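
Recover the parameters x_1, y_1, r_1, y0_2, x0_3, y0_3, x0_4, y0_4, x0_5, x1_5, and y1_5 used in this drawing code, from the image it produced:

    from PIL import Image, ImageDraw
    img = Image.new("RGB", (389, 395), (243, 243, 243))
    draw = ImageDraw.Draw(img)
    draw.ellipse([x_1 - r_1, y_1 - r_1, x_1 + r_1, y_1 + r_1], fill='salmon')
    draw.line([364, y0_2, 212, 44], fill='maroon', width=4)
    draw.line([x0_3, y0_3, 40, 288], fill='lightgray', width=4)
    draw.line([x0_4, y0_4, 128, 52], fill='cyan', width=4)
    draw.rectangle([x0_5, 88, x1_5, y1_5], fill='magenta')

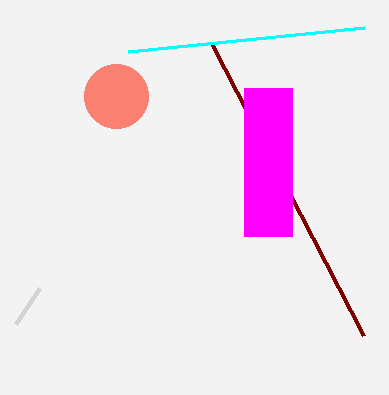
x_1 = 116, y_1 = 96, r_1 = 32, y0_2 = 336, x0_3 = 16, y0_3 = 324, x0_4 = 364, y0_4 = 28, x0_5 = 244, x1_5 = 292, y1_5 = 236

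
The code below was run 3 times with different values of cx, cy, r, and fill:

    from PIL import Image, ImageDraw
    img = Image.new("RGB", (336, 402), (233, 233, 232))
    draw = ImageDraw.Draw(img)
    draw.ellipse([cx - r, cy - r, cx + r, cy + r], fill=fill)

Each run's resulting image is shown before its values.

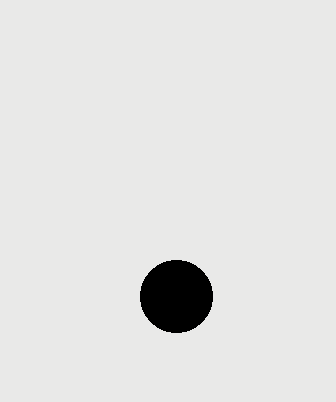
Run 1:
cx = 176, cy = 296, r = 36, fill = 'black'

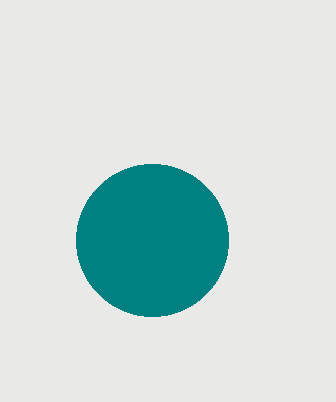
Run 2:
cx = 152
cy = 240
r = 76
fill = 'teal'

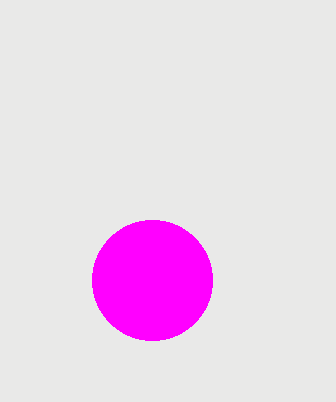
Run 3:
cx = 152, cy = 280, r = 60, fill = 'magenta'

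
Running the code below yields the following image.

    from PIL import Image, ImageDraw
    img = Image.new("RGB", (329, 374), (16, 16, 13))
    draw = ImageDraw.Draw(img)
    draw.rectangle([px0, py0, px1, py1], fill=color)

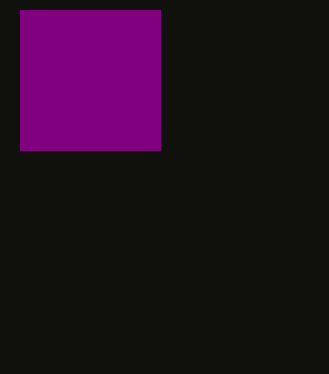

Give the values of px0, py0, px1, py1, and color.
px0 = 20, py0 = 10, px1 = 160, py1 = 150, color = 'purple'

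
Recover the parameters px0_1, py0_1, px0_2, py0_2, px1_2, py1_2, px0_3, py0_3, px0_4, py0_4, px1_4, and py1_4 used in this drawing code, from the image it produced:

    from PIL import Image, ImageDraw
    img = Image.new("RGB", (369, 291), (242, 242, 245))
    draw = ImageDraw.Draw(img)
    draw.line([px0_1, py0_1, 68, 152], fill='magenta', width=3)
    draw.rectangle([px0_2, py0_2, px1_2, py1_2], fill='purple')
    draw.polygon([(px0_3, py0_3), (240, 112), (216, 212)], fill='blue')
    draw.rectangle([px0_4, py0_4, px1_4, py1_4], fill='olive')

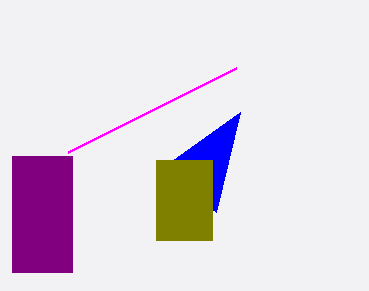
px0_1 = 236, py0_1 = 68, px0_2 = 12, py0_2 = 156, px1_2 = 72, py1_2 = 272, px0_3 = 156, py0_3 = 172, px0_4 = 156, py0_4 = 160, px1_4 = 212, py1_4 = 240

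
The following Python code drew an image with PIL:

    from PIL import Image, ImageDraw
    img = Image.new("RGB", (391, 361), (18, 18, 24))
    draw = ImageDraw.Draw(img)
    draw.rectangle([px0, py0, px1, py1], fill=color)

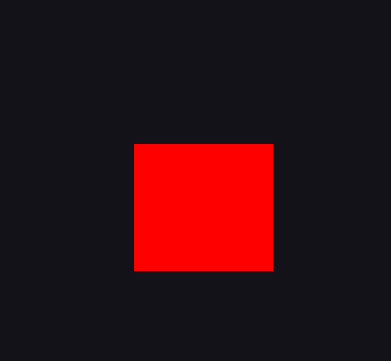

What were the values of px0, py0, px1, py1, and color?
px0 = 134
py0 = 144
px1 = 272
py1 = 270
color = 'red'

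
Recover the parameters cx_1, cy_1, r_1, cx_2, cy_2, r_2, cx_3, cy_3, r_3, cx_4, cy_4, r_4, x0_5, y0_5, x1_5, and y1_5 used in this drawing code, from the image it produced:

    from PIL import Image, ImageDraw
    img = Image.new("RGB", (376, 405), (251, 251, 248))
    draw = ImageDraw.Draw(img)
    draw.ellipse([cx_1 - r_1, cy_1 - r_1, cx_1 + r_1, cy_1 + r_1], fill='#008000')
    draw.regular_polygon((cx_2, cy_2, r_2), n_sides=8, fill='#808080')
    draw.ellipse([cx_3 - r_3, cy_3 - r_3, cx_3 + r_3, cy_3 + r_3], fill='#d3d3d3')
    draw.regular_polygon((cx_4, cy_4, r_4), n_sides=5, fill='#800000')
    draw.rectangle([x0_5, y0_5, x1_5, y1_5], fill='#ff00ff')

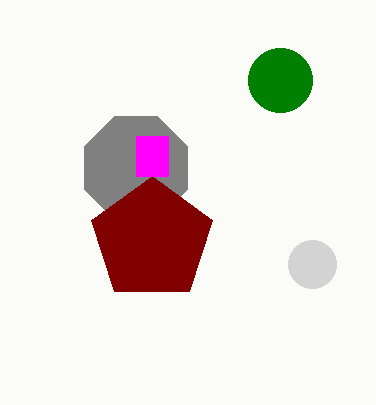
cx_1 = 280; cy_1 = 80; r_1 = 32; cx_2 = 136; cy_2 = 168; r_2 = 56; cx_3 = 312; cy_3 = 264; r_3 = 24; cx_4 = 152; cy_4 = 240; r_4 = 64; x0_5 = 136; y0_5 = 136; x1_5 = 168; y1_5 = 176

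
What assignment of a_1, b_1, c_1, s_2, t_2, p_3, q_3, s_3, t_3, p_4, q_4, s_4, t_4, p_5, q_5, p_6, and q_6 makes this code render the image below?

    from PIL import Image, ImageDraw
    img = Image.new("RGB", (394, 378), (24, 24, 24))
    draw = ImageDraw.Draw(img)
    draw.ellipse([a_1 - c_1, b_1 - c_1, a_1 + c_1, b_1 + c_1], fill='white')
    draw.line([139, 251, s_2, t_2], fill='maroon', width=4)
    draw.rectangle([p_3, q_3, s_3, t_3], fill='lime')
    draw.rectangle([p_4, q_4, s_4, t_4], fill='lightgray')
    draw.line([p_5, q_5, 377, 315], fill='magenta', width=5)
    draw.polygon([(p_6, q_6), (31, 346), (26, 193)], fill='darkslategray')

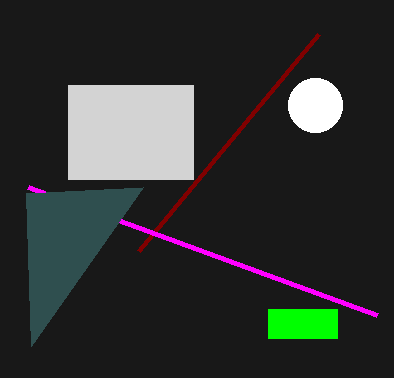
a_1 = 315
b_1 = 105
c_1 = 27
s_2 = 319
t_2 = 34
p_3 = 268
q_3 = 309
s_3 = 337
t_3 = 338
p_4 = 68
q_4 = 85
s_4 = 193
t_4 = 179
p_5 = 28
q_5 = 187
p_6 = 143
q_6 = 187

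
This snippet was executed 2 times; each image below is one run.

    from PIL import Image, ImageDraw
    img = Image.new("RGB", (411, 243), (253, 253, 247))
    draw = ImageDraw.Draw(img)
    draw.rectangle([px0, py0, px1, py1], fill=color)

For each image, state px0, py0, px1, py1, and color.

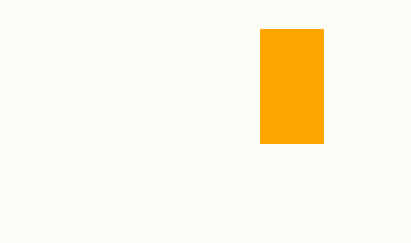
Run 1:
px0 = 260; py0 = 29; px1 = 323; py1 = 143; color = 'orange'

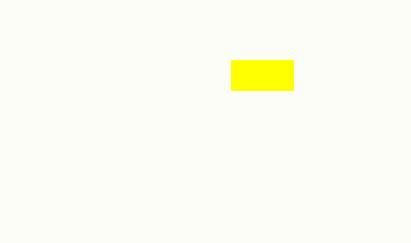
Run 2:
px0 = 231; py0 = 60; px1 = 293; py1 = 90; color = 'yellow'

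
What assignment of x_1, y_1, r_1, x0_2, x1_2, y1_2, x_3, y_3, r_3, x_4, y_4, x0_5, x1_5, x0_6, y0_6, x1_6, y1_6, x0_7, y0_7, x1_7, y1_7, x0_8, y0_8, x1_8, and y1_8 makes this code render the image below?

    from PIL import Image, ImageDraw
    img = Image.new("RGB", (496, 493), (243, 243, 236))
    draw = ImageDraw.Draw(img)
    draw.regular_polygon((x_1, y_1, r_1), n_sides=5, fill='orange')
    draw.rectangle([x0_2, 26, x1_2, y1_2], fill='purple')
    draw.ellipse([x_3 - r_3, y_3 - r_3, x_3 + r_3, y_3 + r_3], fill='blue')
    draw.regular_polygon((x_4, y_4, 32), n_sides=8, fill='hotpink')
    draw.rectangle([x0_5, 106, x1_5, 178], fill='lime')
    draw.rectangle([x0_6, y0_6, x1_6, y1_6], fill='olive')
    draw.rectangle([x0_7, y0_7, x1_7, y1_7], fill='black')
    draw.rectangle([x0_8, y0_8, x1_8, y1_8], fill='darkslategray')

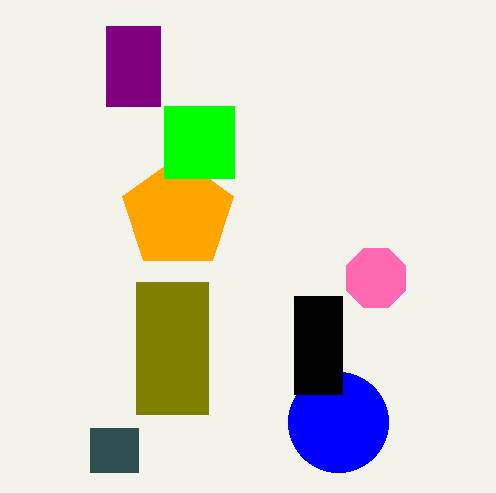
x_1 = 178; y_1 = 214; r_1 = 58; x0_2 = 106; x1_2 = 160; y1_2 = 106; x_3 = 338; y_3 = 422; r_3 = 50; x_4 = 376; y_4 = 278; x0_5 = 164; x1_5 = 234; x0_6 = 136; y0_6 = 282; x1_6 = 208; y1_6 = 414; x0_7 = 294; y0_7 = 296; x1_7 = 342; y1_7 = 394; x0_8 = 90; y0_8 = 428; x1_8 = 138; y1_8 = 472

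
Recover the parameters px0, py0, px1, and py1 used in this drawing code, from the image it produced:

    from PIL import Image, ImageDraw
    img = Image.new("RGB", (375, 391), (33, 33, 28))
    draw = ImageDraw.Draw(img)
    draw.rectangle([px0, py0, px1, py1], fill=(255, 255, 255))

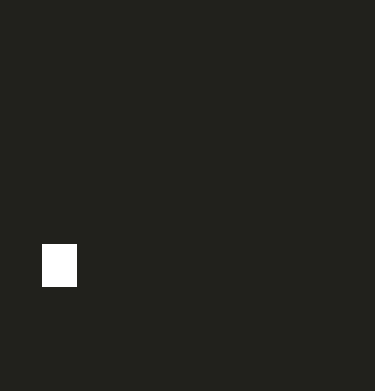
px0 = 42, py0 = 244, px1 = 76, py1 = 286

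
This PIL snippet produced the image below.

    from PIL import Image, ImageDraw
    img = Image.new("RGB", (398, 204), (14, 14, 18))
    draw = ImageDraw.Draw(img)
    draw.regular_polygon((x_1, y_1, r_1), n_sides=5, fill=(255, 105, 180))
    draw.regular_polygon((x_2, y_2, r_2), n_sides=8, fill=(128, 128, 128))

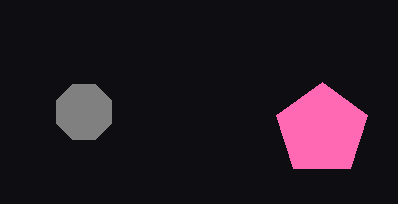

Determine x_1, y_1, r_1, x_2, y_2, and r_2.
x_1 = 322; y_1 = 130; r_1 = 48; x_2 = 84; y_2 = 112; r_2 = 30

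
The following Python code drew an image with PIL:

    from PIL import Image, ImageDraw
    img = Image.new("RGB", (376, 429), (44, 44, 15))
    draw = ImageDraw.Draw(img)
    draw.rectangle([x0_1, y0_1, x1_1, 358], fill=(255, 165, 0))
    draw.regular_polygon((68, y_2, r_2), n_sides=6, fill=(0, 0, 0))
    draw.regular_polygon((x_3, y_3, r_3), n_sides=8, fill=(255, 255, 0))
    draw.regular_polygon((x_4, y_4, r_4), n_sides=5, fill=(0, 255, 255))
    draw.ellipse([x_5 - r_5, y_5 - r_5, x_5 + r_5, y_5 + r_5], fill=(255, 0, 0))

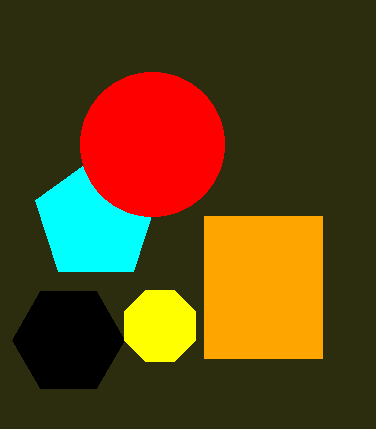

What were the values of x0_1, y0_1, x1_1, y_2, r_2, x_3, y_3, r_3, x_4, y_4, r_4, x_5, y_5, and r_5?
x0_1 = 204, y0_1 = 216, x1_1 = 322, y_2 = 340, r_2 = 56, x_3 = 160, y_3 = 326, r_3 = 38, x_4 = 96, y_4 = 220, r_4 = 64, x_5 = 152, y_5 = 144, r_5 = 72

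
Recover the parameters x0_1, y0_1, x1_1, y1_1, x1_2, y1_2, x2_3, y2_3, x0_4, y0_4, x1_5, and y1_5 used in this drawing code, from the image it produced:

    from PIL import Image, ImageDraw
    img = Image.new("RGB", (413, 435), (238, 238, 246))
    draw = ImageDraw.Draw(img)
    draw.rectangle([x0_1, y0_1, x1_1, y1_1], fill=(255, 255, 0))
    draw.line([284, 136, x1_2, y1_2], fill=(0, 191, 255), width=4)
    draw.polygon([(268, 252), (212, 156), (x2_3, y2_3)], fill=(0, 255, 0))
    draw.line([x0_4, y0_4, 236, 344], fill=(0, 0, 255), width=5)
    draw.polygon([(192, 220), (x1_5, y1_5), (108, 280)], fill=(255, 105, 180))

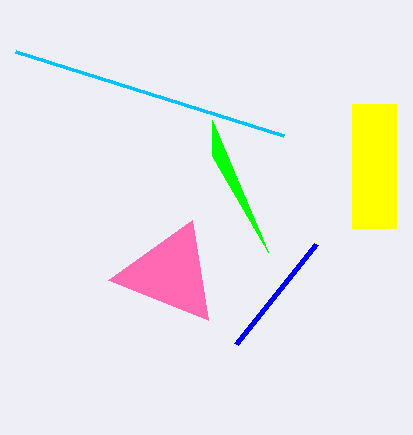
x0_1 = 352
y0_1 = 104
x1_1 = 396
y1_1 = 228
x1_2 = 16
y1_2 = 52
x2_3 = 212
y2_3 = 120
x0_4 = 316
y0_4 = 244
x1_5 = 208
y1_5 = 320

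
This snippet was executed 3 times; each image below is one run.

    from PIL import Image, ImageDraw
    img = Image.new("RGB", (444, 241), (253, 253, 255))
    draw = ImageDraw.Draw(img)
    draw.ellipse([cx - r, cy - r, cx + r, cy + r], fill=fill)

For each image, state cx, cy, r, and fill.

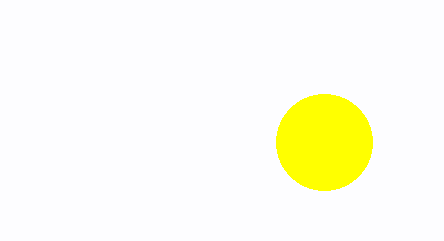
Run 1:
cx = 324, cy = 142, r = 48, fill = 'yellow'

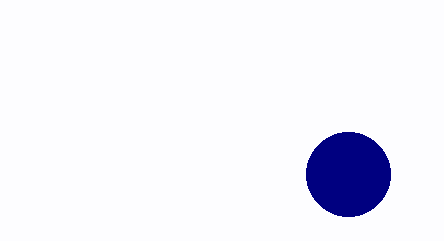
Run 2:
cx = 348; cy = 174; r = 42; fill = 'navy'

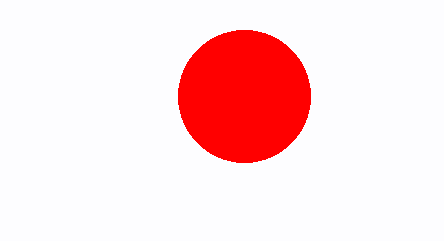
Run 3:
cx = 244, cy = 96, r = 66, fill = 'red'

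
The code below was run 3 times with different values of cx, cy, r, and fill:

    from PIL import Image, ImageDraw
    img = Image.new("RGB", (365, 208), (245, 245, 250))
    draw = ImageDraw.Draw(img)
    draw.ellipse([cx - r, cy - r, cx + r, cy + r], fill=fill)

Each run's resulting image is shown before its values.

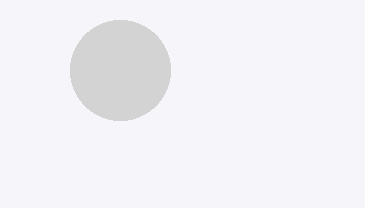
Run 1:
cx = 120; cy = 70; r = 50; fill = 'lightgray'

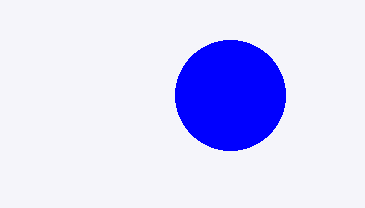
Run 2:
cx = 230; cy = 95; r = 55; fill = 'blue'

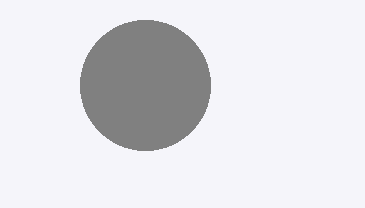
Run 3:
cx = 145
cy = 85
r = 65
fill = 'gray'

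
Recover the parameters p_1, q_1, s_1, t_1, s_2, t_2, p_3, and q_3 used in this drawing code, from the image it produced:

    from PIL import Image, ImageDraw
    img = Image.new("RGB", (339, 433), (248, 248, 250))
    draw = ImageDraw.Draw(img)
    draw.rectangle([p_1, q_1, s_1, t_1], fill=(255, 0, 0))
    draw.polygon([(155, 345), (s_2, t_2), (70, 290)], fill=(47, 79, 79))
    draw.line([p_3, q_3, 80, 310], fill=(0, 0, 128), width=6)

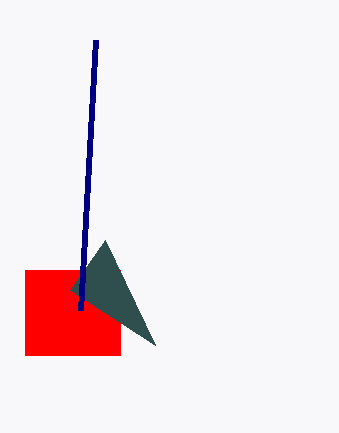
p_1 = 25, q_1 = 270, s_1 = 120, t_1 = 355, s_2 = 105, t_2 = 240, p_3 = 95, q_3 = 40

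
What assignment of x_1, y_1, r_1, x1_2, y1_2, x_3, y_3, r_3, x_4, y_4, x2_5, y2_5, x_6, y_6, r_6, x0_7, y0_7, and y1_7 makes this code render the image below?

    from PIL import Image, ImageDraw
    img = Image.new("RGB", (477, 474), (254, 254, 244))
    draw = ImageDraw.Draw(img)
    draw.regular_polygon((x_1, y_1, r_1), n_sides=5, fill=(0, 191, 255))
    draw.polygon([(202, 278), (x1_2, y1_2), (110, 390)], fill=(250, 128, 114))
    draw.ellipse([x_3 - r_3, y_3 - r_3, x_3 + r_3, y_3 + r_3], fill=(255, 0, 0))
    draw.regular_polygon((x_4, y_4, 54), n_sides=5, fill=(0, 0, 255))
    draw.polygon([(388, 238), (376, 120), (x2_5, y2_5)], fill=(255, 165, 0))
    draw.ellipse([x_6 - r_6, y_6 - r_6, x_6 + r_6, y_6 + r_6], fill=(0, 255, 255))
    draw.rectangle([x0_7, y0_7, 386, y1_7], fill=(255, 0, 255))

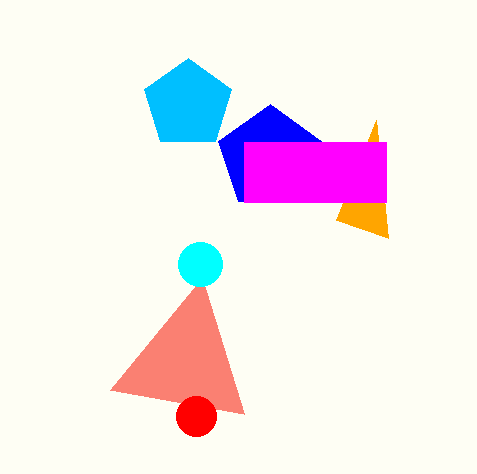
x_1 = 188
y_1 = 104
r_1 = 46
x1_2 = 244
y1_2 = 414
x_3 = 196
y_3 = 416
r_3 = 20
x_4 = 270
y_4 = 158
x2_5 = 336
y2_5 = 220
x_6 = 200
y_6 = 264
r_6 = 22
x0_7 = 244
y0_7 = 142
y1_7 = 202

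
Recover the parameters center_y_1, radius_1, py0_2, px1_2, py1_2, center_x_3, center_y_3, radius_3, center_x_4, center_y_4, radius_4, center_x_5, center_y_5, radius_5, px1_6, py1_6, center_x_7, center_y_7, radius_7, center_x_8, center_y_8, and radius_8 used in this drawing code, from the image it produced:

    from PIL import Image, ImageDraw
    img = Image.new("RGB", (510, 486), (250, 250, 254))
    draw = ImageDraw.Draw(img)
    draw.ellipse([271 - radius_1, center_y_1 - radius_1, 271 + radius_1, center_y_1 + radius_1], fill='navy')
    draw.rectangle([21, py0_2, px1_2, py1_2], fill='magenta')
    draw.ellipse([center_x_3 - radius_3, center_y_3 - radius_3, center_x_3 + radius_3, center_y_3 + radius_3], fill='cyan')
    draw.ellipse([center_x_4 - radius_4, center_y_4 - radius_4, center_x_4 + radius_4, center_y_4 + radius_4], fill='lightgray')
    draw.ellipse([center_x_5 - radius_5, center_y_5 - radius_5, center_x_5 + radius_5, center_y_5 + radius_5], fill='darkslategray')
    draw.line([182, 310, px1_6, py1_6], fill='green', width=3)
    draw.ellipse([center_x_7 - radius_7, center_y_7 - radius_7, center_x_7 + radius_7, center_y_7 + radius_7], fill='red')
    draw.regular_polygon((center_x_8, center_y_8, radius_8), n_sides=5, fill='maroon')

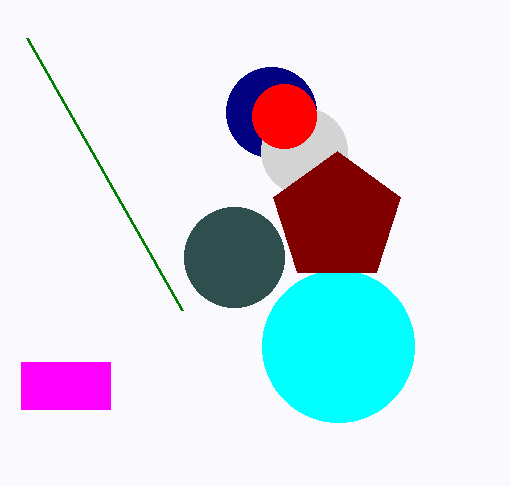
center_y_1 = 112
radius_1 = 45
py0_2 = 362
px1_2 = 110
py1_2 = 409
center_x_3 = 338
center_y_3 = 346
radius_3 = 76
center_x_4 = 304
center_y_4 = 151
radius_4 = 43
center_x_5 = 234
center_y_5 = 257
radius_5 = 50
px1_6 = 27
py1_6 = 38
center_x_7 = 284
center_y_7 = 116
radius_7 = 32
center_x_8 = 337
center_y_8 = 218
radius_8 = 67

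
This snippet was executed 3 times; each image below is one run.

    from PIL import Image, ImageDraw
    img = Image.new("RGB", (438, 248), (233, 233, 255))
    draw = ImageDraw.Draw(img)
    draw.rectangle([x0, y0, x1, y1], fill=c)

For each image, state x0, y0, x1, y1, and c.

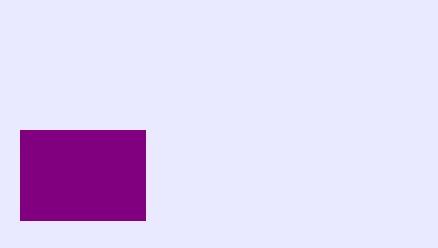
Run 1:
x0 = 20
y0 = 130
x1 = 145
y1 = 220
c = 'purple'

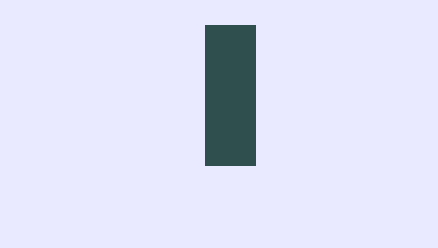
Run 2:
x0 = 205; y0 = 25; x1 = 255; y1 = 165; c = 'darkslategray'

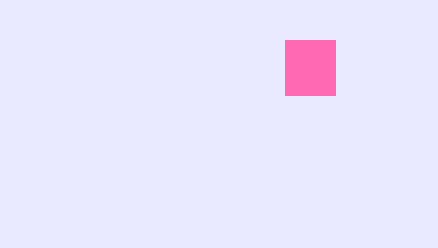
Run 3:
x0 = 285
y0 = 40
x1 = 335
y1 = 95
c = 'hotpink'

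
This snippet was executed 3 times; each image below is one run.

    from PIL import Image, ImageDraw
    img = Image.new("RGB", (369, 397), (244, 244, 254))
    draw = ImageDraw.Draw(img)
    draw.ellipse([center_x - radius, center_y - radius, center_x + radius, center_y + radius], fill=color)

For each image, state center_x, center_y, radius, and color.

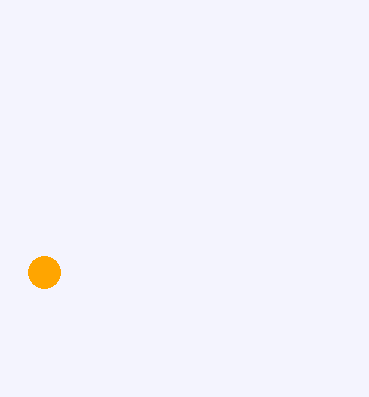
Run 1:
center_x = 44, center_y = 272, radius = 16, color = 'orange'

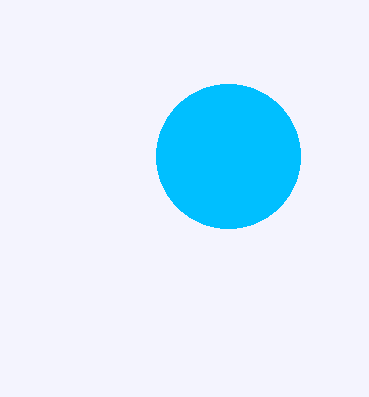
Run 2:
center_x = 228, center_y = 156, radius = 72, color = 'deepskyblue'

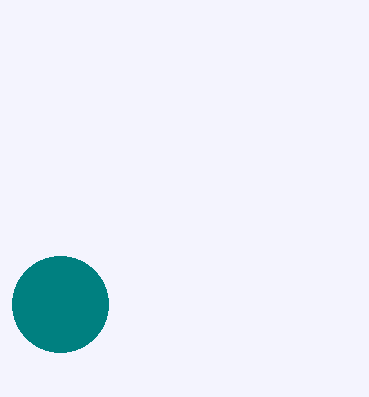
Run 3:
center_x = 60
center_y = 304
radius = 48
color = 'teal'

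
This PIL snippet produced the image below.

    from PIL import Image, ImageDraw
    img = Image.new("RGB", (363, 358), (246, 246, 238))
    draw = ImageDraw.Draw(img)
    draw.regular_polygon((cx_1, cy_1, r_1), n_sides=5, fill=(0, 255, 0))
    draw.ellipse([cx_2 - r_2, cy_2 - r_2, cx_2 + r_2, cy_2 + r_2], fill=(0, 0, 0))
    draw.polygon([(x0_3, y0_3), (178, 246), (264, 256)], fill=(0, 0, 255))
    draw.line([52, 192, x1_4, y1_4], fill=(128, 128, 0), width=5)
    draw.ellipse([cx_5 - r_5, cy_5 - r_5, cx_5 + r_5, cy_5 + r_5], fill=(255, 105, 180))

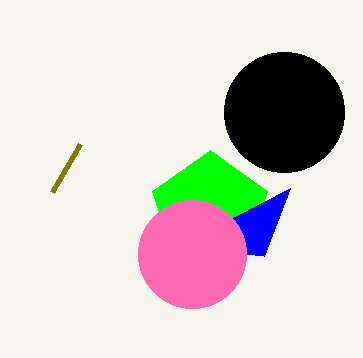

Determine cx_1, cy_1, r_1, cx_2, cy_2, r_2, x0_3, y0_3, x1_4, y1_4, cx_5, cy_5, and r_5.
cx_1 = 210; cy_1 = 210; r_1 = 60; cx_2 = 284; cy_2 = 112; r_2 = 60; x0_3 = 290; y0_3 = 188; x1_4 = 80; y1_4 = 144; cx_5 = 192; cy_5 = 254; r_5 = 54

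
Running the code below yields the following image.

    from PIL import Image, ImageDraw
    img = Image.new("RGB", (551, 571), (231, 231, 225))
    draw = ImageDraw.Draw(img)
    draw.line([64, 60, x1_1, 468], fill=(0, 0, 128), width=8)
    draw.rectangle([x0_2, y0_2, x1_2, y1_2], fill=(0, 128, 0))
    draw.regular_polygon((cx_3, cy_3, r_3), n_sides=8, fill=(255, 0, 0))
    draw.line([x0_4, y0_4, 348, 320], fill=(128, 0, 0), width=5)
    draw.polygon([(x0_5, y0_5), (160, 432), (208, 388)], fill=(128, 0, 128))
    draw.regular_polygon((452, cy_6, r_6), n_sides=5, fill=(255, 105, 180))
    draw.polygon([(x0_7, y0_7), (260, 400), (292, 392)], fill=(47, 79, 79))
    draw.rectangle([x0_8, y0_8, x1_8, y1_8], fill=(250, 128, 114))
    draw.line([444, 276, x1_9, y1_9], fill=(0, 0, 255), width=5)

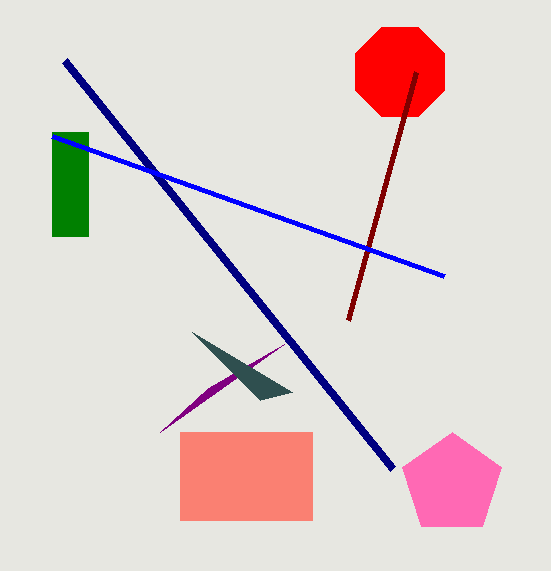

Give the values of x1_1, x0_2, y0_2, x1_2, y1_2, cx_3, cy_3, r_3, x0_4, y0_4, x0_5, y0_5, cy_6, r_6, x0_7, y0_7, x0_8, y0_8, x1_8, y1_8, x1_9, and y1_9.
x1_1 = 392
x0_2 = 52
y0_2 = 132
x1_2 = 88
y1_2 = 236
cx_3 = 400
cy_3 = 72
r_3 = 48
x0_4 = 416
y0_4 = 72
x0_5 = 284
y0_5 = 344
cy_6 = 484
r_6 = 52
x0_7 = 192
y0_7 = 332
x0_8 = 180
y0_8 = 432
x1_8 = 312
y1_8 = 520
x1_9 = 52
y1_9 = 136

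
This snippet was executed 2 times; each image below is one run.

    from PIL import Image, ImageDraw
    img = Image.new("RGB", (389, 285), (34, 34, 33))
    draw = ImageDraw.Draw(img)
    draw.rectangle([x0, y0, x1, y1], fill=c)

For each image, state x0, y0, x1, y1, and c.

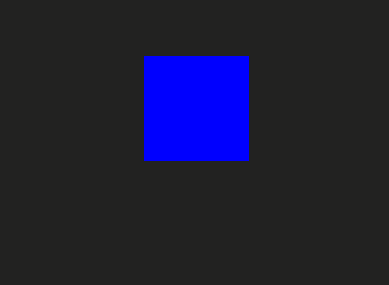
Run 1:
x0 = 144; y0 = 56; x1 = 248; y1 = 160; c = 'blue'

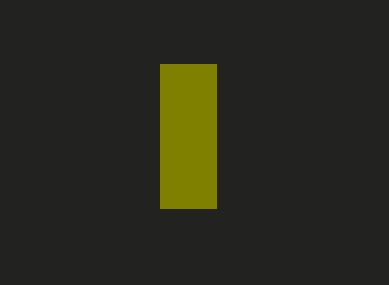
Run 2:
x0 = 160, y0 = 64, x1 = 216, y1 = 208, c = 'olive'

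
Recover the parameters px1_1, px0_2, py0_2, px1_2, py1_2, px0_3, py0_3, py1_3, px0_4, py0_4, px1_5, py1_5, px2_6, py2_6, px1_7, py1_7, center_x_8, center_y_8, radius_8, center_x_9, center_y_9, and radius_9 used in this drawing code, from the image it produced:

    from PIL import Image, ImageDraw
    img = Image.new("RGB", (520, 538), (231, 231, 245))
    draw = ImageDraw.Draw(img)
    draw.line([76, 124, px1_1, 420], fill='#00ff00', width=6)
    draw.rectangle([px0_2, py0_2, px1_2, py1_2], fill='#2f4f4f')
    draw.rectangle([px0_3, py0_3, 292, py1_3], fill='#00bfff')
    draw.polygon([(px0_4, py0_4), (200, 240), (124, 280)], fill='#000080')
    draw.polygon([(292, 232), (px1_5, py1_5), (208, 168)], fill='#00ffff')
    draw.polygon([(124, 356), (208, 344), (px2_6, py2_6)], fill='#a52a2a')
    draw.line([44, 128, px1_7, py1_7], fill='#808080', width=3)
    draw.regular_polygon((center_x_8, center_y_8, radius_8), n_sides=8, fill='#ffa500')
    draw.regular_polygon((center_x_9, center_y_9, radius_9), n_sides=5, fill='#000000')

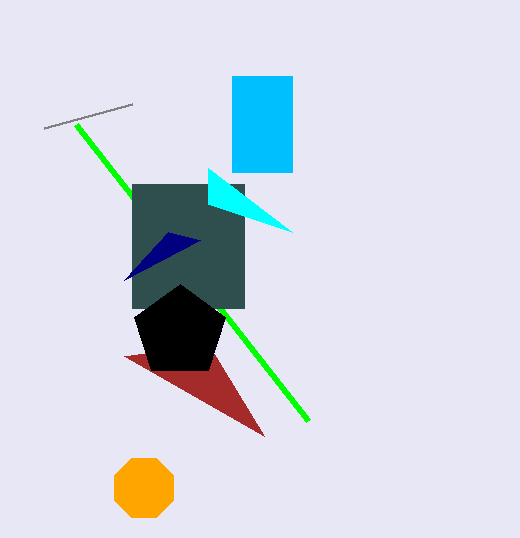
px1_1 = 308; px0_2 = 132; py0_2 = 184; px1_2 = 244; py1_2 = 308; px0_3 = 232; py0_3 = 76; py1_3 = 172; px0_4 = 168; py0_4 = 232; px1_5 = 208; py1_5 = 204; px2_6 = 264; py2_6 = 436; px1_7 = 132; py1_7 = 104; center_x_8 = 144; center_y_8 = 488; radius_8 = 32; center_x_9 = 180; center_y_9 = 332; radius_9 = 48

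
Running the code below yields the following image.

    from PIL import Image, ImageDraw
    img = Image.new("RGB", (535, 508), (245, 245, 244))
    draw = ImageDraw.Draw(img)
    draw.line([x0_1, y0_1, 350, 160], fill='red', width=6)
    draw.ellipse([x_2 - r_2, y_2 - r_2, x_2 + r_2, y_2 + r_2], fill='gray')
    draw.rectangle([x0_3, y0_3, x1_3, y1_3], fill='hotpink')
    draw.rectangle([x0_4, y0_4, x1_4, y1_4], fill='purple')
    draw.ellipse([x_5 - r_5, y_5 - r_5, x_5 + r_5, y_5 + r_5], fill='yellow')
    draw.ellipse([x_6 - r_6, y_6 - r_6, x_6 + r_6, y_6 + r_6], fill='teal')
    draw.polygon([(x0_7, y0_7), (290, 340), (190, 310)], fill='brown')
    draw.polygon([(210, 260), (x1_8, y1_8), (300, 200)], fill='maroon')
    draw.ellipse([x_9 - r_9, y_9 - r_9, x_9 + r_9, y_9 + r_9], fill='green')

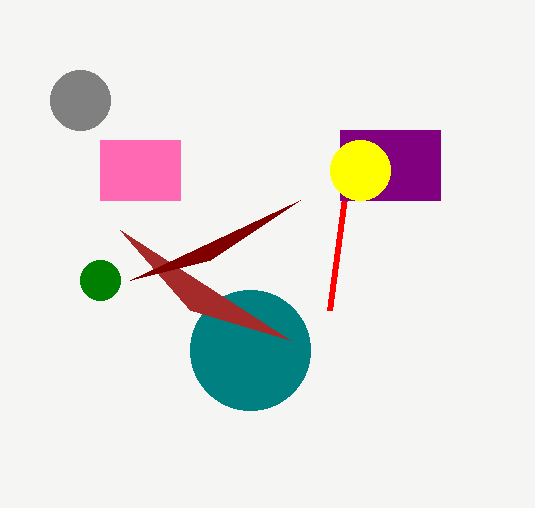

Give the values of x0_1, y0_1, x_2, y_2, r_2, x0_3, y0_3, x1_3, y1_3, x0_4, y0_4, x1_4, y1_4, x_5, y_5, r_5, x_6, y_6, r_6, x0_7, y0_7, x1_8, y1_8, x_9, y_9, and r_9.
x0_1 = 330; y0_1 = 310; x_2 = 80; y_2 = 100; r_2 = 30; x0_3 = 100; y0_3 = 140; x1_3 = 180; y1_3 = 200; x0_4 = 340; y0_4 = 130; x1_4 = 440; y1_4 = 200; x_5 = 360; y_5 = 170; r_5 = 30; x_6 = 250; y_6 = 350; r_6 = 60; x0_7 = 120; y0_7 = 230; x1_8 = 130; y1_8 = 280; x_9 = 100; y_9 = 280; r_9 = 20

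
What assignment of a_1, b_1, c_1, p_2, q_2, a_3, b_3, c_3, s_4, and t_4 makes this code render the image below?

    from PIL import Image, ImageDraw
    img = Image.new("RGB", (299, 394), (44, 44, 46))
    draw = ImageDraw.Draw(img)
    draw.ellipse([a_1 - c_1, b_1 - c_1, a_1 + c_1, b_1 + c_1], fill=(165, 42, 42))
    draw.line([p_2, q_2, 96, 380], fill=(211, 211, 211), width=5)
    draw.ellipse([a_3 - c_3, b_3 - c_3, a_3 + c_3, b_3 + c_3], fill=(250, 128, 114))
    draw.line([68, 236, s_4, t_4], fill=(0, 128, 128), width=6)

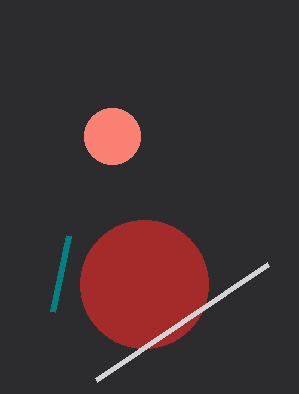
a_1 = 144, b_1 = 284, c_1 = 64, p_2 = 268, q_2 = 264, a_3 = 112, b_3 = 136, c_3 = 28, s_4 = 52, t_4 = 312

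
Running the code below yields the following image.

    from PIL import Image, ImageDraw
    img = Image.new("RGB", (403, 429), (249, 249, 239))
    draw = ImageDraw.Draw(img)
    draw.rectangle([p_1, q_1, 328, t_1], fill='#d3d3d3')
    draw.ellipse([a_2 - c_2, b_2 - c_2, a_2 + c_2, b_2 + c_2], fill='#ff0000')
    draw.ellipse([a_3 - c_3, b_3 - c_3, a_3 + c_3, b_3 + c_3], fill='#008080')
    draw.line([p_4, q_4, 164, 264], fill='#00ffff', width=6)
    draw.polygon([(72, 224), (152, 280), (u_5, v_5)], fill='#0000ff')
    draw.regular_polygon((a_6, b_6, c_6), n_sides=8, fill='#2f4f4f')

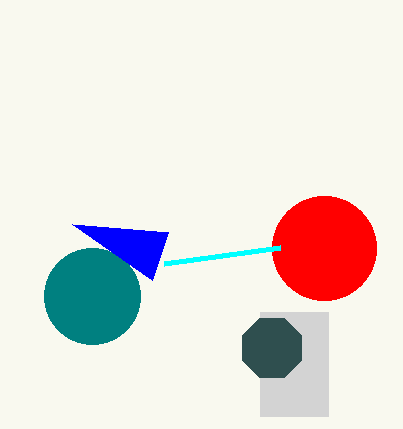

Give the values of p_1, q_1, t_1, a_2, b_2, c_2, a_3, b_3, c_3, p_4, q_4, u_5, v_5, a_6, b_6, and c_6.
p_1 = 260, q_1 = 312, t_1 = 416, a_2 = 324, b_2 = 248, c_2 = 52, a_3 = 92, b_3 = 296, c_3 = 48, p_4 = 280, q_4 = 248, u_5 = 168, v_5 = 232, a_6 = 272, b_6 = 348, c_6 = 32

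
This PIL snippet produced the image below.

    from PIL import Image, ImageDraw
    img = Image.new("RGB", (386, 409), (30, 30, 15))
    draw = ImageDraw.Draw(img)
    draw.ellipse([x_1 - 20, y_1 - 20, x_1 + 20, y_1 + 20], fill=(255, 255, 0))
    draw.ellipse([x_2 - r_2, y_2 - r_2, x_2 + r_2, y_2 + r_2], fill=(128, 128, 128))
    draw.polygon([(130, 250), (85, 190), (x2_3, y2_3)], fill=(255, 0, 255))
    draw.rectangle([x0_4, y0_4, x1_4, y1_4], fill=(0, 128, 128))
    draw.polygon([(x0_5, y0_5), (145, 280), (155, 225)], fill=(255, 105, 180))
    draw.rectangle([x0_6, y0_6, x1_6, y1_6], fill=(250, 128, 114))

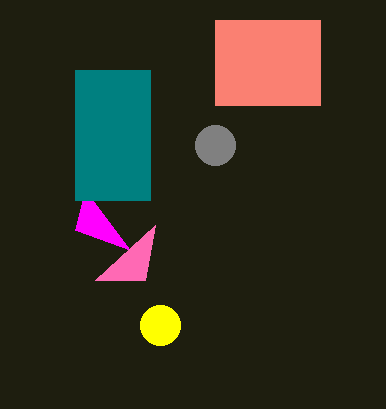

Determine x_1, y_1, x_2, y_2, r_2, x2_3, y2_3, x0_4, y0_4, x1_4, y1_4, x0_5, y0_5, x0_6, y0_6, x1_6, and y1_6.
x_1 = 160
y_1 = 325
x_2 = 215
y_2 = 145
r_2 = 20
x2_3 = 75
y2_3 = 230
x0_4 = 75
y0_4 = 70
x1_4 = 150
y1_4 = 200
x0_5 = 95
y0_5 = 280
x0_6 = 215
y0_6 = 20
x1_6 = 320
y1_6 = 105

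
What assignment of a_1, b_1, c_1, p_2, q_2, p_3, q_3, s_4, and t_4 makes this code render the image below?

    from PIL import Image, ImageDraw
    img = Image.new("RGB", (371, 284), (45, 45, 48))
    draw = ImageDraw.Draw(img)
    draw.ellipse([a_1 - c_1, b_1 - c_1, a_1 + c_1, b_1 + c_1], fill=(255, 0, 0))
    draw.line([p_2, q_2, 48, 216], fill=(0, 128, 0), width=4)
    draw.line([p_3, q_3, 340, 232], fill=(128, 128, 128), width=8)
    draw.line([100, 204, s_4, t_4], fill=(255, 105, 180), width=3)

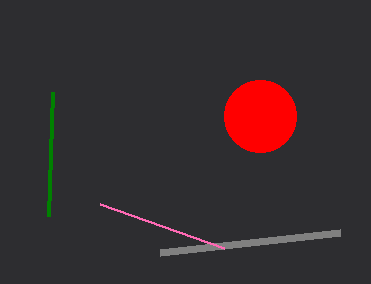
a_1 = 260; b_1 = 116; c_1 = 36; p_2 = 52; q_2 = 92; p_3 = 160; q_3 = 252; s_4 = 224; t_4 = 248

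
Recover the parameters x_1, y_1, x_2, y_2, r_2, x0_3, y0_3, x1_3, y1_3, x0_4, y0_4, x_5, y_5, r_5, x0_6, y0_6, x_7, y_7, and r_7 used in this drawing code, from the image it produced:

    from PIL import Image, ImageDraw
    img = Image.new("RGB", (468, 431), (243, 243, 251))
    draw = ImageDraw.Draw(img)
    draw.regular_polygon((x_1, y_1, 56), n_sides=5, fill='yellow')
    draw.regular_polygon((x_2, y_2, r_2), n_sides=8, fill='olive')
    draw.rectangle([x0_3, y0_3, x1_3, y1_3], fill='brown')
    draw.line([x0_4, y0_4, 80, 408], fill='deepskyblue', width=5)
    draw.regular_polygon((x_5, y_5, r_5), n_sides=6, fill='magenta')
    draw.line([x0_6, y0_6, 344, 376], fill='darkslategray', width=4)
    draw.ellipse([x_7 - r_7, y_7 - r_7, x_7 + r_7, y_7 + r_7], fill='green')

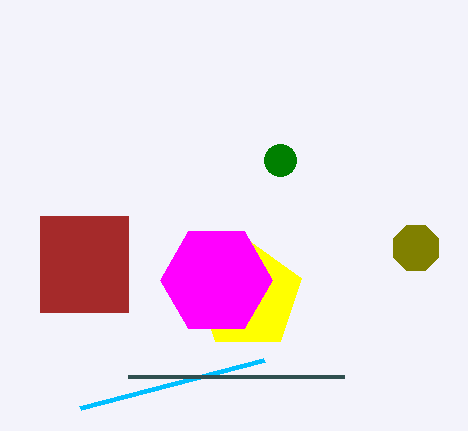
x_1 = 248, y_1 = 296, x_2 = 416, y_2 = 248, r_2 = 24, x0_3 = 40, y0_3 = 216, x1_3 = 128, y1_3 = 312, x0_4 = 264, y0_4 = 360, x_5 = 216, y_5 = 280, r_5 = 56, x0_6 = 128, y0_6 = 376, x_7 = 280, y_7 = 160, r_7 = 16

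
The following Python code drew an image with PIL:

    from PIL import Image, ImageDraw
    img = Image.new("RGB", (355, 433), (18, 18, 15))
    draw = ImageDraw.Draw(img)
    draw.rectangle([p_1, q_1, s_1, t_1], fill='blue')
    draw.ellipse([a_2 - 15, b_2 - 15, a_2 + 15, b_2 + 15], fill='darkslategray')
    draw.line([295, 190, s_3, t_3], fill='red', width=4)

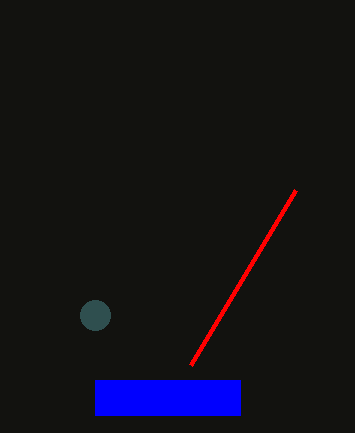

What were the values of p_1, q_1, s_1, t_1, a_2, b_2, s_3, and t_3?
p_1 = 95; q_1 = 380; s_1 = 240; t_1 = 415; a_2 = 95; b_2 = 315; s_3 = 190; t_3 = 365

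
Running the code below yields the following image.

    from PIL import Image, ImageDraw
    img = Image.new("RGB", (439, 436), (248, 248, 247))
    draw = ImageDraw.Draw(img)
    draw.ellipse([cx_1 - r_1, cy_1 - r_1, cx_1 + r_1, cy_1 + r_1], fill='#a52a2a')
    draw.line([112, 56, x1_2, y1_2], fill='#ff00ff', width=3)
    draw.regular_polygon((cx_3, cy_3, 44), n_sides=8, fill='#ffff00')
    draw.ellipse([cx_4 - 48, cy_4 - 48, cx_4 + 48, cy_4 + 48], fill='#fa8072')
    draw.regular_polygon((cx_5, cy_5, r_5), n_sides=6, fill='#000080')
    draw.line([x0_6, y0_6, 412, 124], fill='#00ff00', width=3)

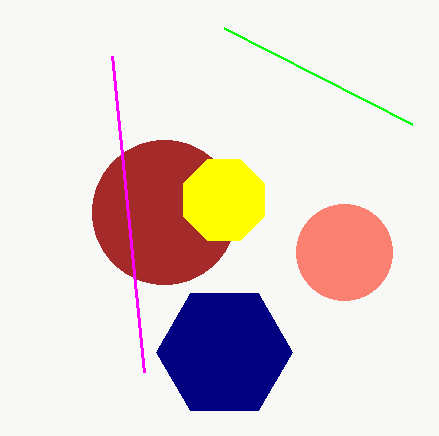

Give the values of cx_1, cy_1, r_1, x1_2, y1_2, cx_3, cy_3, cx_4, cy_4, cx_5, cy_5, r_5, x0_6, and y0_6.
cx_1 = 164; cy_1 = 212; r_1 = 72; x1_2 = 144; y1_2 = 372; cx_3 = 224; cy_3 = 200; cx_4 = 344; cy_4 = 252; cx_5 = 224; cy_5 = 352; r_5 = 68; x0_6 = 224; y0_6 = 28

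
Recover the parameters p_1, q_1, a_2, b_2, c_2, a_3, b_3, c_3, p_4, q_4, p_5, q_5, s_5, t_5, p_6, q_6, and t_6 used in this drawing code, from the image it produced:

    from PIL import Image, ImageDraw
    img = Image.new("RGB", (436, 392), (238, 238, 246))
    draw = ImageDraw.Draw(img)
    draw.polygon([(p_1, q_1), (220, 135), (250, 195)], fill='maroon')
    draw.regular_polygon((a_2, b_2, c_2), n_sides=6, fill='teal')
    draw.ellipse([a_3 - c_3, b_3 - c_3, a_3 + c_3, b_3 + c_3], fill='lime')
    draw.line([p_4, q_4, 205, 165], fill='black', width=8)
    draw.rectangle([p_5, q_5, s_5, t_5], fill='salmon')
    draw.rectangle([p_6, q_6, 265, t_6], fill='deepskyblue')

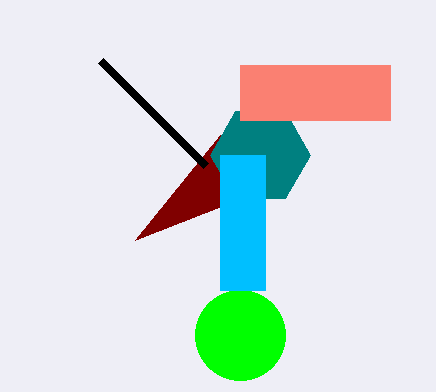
p_1 = 135; q_1 = 240; a_2 = 260; b_2 = 155; c_2 = 50; a_3 = 240; b_3 = 335; c_3 = 45; p_4 = 100; q_4 = 60; p_5 = 240; q_5 = 65; s_5 = 390; t_5 = 120; p_6 = 220; q_6 = 155; t_6 = 290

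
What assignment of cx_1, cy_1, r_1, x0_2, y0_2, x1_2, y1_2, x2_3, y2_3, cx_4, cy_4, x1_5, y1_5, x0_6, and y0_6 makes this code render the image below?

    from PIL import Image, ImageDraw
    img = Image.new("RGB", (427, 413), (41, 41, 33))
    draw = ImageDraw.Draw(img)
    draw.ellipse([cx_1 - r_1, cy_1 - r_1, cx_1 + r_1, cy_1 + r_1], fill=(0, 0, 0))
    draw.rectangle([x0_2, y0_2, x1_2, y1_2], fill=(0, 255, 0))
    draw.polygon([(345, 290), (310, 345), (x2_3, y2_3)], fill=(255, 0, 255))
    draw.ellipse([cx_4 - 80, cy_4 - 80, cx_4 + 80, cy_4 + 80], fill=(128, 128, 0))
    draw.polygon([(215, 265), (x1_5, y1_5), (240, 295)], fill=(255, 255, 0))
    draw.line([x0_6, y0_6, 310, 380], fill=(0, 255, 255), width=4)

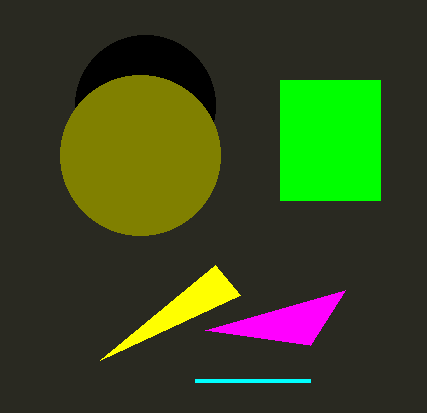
cx_1 = 145; cy_1 = 105; r_1 = 70; x0_2 = 280; y0_2 = 80; x1_2 = 380; y1_2 = 200; x2_3 = 205; y2_3 = 330; cx_4 = 140; cy_4 = 155; x1_5 = 100; y1_5 = 360; x0_6 = 195; y0_6 = 380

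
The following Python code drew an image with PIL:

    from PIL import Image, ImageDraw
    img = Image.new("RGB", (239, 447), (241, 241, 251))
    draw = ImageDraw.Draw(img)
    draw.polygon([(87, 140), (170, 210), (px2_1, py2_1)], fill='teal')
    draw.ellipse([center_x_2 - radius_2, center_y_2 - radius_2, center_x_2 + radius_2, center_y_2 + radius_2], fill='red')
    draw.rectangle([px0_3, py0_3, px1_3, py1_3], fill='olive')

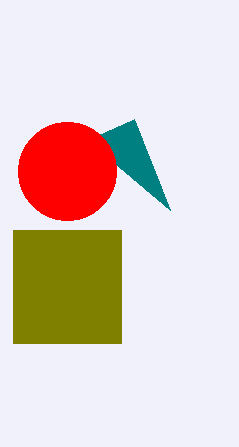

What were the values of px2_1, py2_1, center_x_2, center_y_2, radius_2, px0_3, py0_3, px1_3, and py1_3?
px2_1 = 134; py2_1 = 119; center_x_2 = 67; center_y_2 = 171; radius_2 = 49; px0_3 = 13; py0_3 = 230; px1_3 = 121; py1_3 = 343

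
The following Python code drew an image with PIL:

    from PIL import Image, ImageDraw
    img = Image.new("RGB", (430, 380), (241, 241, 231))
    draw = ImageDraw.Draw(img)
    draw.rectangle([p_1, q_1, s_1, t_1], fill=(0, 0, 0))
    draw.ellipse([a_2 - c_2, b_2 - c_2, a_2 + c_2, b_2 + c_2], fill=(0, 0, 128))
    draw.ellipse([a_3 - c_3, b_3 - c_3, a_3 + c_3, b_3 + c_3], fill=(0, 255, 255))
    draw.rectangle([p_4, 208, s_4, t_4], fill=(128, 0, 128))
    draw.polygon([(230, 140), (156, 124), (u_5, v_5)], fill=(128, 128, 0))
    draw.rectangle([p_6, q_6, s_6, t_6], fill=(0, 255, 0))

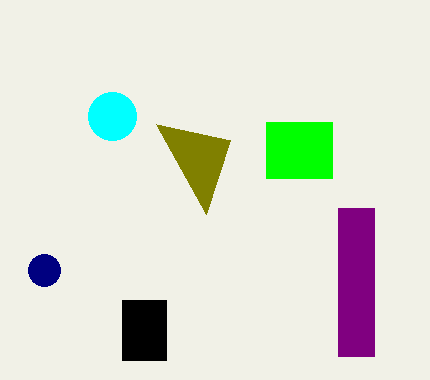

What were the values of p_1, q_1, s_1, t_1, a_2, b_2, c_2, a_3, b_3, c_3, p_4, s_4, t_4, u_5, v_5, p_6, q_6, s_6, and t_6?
p_1 = 122; q_1 = 300; s_1 = 166; t_1 = 360; a_2 = 44; b_2 = 270; c_2 = 16; a_3 = 112; b_3 = 116; c_3 = 24; p_4 = 338; s_4 = 374; t_4 = 356; u_5 = 206; v_5 = 214; p_6 = 266; q_6 = 122; s_6 = 332; t_6 = 178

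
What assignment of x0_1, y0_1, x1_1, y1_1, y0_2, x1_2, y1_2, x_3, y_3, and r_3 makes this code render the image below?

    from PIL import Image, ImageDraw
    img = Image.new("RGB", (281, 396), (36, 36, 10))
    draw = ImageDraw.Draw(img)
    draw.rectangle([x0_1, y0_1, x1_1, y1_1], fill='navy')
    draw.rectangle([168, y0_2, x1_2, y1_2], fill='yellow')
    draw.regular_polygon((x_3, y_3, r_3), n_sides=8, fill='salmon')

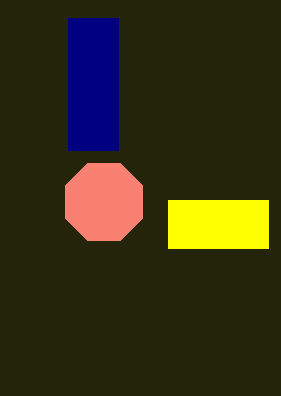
x0_1 = 68; y0_1 = 18; x1_1 = 118; y1_1 = 150; y0_2 = 200; x1_2 = 268; y1_2 = 248; x_3 = 104; y_3 = 202; r_3 = 42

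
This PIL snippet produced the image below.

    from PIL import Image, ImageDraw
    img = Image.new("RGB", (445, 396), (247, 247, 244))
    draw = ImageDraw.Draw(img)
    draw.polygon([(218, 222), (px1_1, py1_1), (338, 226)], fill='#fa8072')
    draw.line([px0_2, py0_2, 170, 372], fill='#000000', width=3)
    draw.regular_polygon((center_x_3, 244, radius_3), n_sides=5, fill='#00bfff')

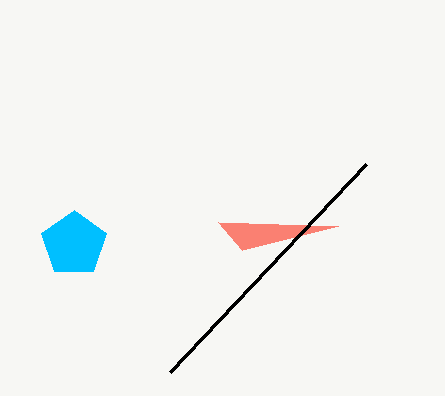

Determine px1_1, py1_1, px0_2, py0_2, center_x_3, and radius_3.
px1_1 = 242; py1_1 = 250; px0_2 = 366; py0_2 = 164; center_x_3 = 74; radius_3 = 34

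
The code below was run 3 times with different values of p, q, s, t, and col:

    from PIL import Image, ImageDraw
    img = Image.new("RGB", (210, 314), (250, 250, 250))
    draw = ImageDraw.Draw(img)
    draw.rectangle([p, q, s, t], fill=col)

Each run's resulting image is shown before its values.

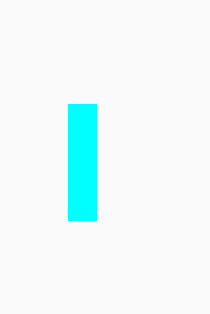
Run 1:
p = 68, q = 104, s = 96, t = 220, col = 'cyan'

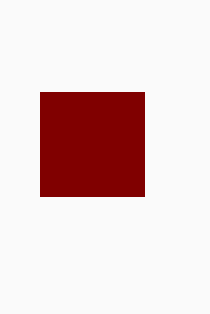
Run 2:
p = 40; q = 92; s = 144; t = 196; col = 'maroon'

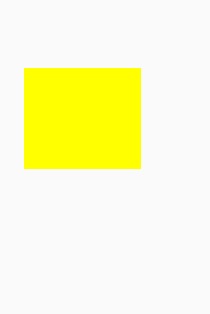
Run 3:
p = 24, q = 68, s = 140, t = 168, col = 'yellow'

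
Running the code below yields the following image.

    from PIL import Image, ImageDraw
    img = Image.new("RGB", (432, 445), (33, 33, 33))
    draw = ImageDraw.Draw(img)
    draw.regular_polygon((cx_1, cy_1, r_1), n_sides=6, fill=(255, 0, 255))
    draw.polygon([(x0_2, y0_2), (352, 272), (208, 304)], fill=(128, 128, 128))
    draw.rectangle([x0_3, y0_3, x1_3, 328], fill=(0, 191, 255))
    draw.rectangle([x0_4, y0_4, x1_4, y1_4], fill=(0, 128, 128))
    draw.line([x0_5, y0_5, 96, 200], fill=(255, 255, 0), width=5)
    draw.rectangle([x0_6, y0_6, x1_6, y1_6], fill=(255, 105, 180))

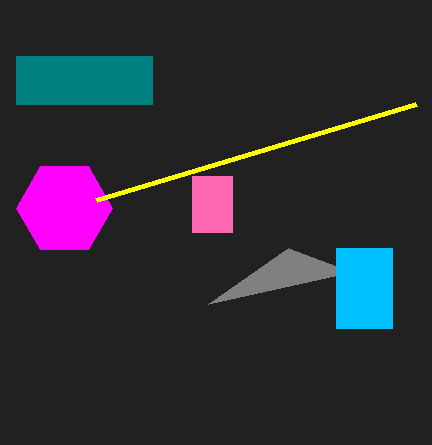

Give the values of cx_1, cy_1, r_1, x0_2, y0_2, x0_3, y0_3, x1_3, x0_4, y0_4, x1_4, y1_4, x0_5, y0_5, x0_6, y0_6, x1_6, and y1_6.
cx_1 = 64
cy_1 = 208
r_1 = 48
x0_2 = 288
y0_2 = 248
x0_3 = 336
y0_3 = 248
x1_3 = 392
x0_4 = 16
y0_4 = 56
x1_4 = 152
y1_4 = 104
x0_5 = 416
y0_5 = 104
x0_6 = 192
y0_6 = 176
x1_6 = 232
y1_6 = 232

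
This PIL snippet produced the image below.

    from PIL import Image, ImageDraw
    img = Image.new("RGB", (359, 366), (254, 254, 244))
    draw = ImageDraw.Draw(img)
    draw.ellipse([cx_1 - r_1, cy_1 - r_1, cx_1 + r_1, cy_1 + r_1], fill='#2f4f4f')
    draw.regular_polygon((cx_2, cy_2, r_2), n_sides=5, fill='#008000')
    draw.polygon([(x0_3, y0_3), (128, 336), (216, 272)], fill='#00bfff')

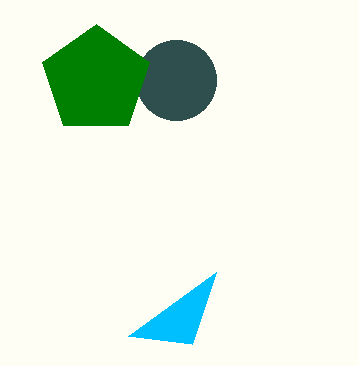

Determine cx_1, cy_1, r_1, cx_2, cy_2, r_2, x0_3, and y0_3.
cx_1 = 176; cy_1 = 80; r_1 = 40; cx_2 = 96; cy_2 = 80; r_2 = 56; x0_3 = 192; y0_3 = 344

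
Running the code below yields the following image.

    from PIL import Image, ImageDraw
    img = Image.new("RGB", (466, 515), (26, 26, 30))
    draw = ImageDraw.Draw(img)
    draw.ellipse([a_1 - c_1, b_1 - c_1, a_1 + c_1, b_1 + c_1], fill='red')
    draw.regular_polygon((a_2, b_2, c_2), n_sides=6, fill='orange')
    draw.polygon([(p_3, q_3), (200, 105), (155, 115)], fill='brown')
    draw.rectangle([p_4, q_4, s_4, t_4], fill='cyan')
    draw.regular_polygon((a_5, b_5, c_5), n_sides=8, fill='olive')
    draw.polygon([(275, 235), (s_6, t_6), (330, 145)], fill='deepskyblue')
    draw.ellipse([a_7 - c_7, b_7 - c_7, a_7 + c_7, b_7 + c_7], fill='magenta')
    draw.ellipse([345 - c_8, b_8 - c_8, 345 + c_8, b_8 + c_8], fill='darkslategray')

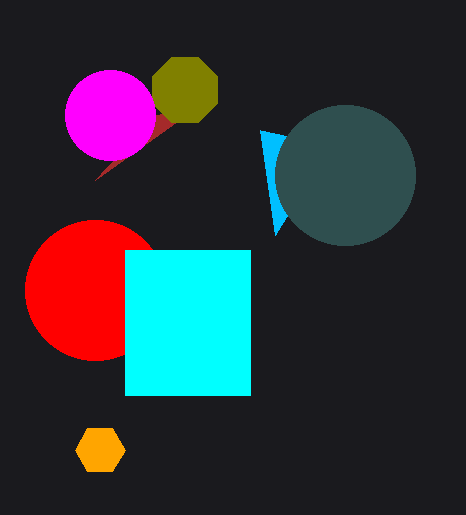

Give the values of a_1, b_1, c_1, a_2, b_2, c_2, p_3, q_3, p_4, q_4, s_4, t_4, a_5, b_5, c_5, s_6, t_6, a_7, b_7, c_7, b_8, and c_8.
a_1 = 95, b_1 = 290, c_1 = 70, a_2 = 100, b_2 = 450, c_2 = 25, p_3 = 95, q_3 = 180, p_4 = 125, q_4 = 250, s_4 = 250, t_4 = 395, a_5 = 185, b_5 = 90, c_5 = 35, s_6 = 260, t_6 = 130, a_7 = 110, b_7 = 115, c_7 = 45, b_8 = 175, c_8 = 70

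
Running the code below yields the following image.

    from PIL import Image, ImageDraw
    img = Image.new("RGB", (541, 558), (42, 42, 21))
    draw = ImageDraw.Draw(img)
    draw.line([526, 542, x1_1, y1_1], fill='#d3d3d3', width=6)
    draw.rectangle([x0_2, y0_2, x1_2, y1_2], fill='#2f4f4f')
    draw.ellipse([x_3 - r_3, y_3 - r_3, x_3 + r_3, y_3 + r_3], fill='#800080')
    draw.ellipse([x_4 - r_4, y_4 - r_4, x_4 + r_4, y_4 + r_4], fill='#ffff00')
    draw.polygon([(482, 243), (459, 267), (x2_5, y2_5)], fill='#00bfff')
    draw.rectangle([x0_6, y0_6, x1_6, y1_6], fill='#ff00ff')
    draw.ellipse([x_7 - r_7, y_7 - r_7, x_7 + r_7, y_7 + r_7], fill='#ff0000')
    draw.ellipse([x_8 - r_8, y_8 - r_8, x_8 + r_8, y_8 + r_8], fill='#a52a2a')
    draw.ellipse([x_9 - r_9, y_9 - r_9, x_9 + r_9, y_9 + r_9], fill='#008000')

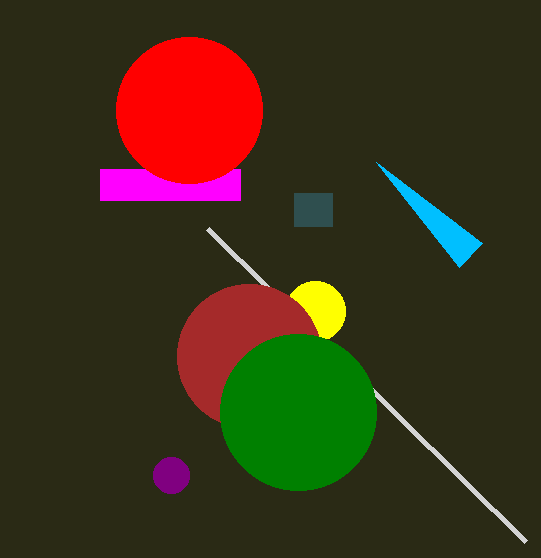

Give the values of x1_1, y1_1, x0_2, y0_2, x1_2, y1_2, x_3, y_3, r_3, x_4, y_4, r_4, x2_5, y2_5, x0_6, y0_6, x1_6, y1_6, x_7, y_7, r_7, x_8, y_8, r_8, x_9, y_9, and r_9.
x1_1 = 208
y1_1 = 229
x0_2 = 294
y0_2 = 193
x1_2 = 332
y1_2 = 226
x_3 = 171
y_3 = 475
r_3 = 18
x_4 = 315
y_4 = 311
r_4 = 30
x2_5 = 376
y2_5 = 162
x0_6 = 100
y0_6 = 169
x1_6 = 240
y1_6 = 200
x_7 = 189
y_7 = 110
r_7 = 73
x_8 = 249
y_8 = 356
r_8 = 72
x_9 = 298
y_9 = 412
r_9 = 78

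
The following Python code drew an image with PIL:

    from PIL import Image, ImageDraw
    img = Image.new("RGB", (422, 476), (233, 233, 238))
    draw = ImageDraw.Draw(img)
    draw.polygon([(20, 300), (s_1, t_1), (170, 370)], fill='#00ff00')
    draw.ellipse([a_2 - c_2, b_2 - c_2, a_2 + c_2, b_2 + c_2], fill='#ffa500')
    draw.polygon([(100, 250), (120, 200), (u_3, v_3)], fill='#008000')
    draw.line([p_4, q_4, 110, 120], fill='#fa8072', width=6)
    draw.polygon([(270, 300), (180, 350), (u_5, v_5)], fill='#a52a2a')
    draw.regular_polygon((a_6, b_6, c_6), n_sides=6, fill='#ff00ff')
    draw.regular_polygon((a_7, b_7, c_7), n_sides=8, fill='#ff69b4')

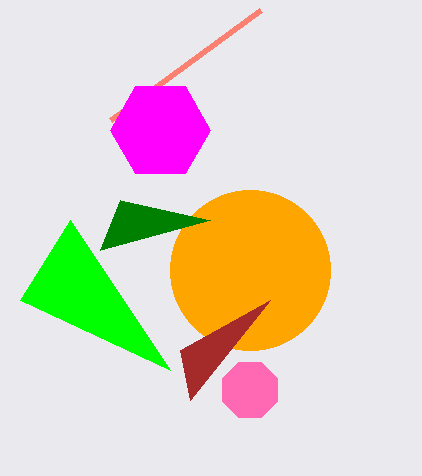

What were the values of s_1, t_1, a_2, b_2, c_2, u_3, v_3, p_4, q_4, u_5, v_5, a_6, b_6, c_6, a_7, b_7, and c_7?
s_1 = 70, t_1 = 220, a_2 = 250, b_2 = 270, c_2 = 80, u_3 = 210, v_3 = 220, p_4 = 260, q_4 = 10, u_5 = 190, v_5 = 400, a_6 = 160, b_6 = 130, c_6 = 50, a_7 = 250, b_7 = 390, c_7 = 30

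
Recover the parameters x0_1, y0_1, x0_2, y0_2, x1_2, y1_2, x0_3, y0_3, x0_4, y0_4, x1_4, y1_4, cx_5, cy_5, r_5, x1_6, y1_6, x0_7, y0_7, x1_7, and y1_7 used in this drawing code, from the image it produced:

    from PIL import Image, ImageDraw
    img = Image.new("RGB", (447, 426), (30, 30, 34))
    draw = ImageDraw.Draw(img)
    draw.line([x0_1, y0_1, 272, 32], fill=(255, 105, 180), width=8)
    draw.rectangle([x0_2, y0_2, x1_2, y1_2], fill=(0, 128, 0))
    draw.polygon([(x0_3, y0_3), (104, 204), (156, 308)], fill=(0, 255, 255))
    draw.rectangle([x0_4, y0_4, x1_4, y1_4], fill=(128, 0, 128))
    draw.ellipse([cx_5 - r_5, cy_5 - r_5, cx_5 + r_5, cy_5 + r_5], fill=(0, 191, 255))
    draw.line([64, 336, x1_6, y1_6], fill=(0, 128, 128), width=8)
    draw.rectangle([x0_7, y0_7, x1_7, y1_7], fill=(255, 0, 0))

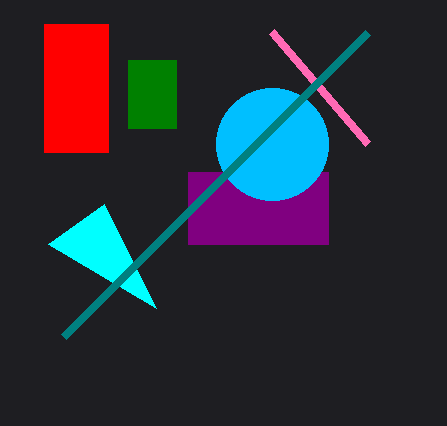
x0_1 = 368; y0_1 = 144; x0_2 = 128; y0_2 = 60; x1_2 = 176; y1_2 = 128; x0_3 = 48; y0_3 = 244; x0_4 = 188; y0_4 = 172; x1_4 = 328; y1_4 = 244; cx_5 = 272; cy_5 = 144; r_5 = 56; x1_6 = 368; y1_6 = 32; x0_7 = 44; y0_7 = 24; x1_7 = 108; y1_7 = 152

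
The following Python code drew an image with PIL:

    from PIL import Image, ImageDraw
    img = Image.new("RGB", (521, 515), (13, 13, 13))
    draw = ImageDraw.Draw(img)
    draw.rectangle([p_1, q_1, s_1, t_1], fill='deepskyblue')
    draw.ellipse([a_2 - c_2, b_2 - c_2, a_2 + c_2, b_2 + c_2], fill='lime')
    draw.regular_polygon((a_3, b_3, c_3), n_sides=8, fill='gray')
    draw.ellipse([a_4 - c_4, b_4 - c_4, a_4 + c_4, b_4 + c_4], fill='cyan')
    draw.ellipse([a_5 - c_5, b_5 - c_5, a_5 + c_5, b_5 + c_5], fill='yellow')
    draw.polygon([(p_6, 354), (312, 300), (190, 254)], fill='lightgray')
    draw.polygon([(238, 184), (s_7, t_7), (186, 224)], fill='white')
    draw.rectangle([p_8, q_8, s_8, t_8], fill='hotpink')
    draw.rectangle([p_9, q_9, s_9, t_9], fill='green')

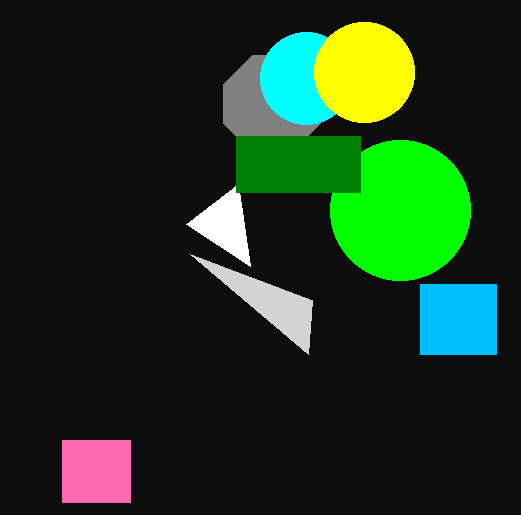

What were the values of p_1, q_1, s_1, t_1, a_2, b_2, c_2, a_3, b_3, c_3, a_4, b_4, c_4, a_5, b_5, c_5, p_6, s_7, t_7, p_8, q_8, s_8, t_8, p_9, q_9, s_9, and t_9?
p_1 = 420; q_1 = 284; s_1 = 496; t_1 = 354; a_2 = 400; b_2 = 210; c_2 = 70; a_3 = 272; b_3 = 104; c_3 = 52; a_4 = 306; b_4 = 78; c_4 = 46; a_5 = 364; b_5 = 72; c_5 = 50; p_6 = 308; s_7 = 250; t_7 = 266; p_8 = 62; q_8 = 440; s_8 = 130; t_8 = 502; p_9 = 236; q_9 = 136; s_9 = 360; t_9 = 192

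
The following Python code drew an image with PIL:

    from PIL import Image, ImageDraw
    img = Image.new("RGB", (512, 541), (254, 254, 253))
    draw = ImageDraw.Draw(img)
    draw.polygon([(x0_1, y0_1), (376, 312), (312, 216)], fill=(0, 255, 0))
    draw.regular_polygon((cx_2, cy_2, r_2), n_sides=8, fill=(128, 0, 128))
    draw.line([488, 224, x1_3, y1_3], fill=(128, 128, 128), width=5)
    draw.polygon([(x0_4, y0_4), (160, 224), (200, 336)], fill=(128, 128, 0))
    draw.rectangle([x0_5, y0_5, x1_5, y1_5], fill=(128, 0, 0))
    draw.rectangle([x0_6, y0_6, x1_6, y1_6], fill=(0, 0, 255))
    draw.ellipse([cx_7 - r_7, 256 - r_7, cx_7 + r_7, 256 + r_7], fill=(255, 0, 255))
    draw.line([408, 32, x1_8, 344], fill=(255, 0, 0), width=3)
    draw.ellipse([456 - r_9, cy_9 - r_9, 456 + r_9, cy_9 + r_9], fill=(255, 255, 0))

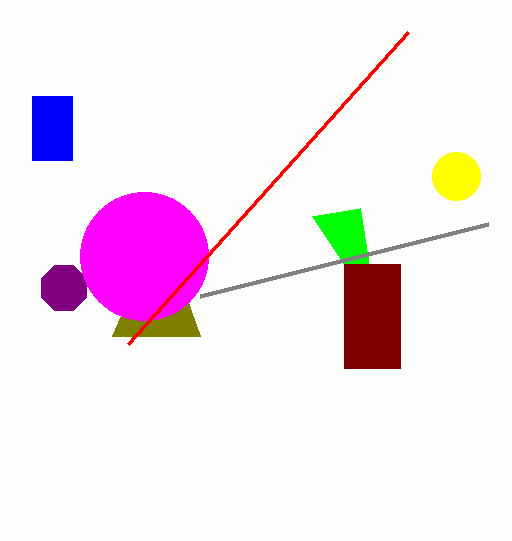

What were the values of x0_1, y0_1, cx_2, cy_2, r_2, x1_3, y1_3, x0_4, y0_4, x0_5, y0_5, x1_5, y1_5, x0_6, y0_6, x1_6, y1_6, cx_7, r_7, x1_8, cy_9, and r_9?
x0_1 = 360; y0_1 = 208; cx_2 = 64; cy_2 = 288; r_2 = 24; x1_3 = 200; y1_3 = 296; x0_4 = 112; y0_4 = 336; x0_5 = 344; y0_5 = 264; x1_5 = 400; y1_5 = 368; x0_6 = 32; y0_6 = 96; x1_6 = 72; y1_6 = 160; cx_7 = 144; r_7 = 64; x1_8 = 128; cy_9 = 176; r_9 = 24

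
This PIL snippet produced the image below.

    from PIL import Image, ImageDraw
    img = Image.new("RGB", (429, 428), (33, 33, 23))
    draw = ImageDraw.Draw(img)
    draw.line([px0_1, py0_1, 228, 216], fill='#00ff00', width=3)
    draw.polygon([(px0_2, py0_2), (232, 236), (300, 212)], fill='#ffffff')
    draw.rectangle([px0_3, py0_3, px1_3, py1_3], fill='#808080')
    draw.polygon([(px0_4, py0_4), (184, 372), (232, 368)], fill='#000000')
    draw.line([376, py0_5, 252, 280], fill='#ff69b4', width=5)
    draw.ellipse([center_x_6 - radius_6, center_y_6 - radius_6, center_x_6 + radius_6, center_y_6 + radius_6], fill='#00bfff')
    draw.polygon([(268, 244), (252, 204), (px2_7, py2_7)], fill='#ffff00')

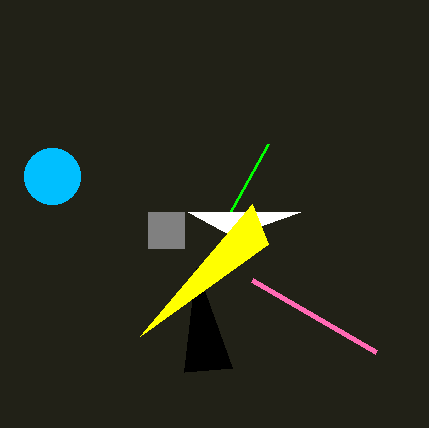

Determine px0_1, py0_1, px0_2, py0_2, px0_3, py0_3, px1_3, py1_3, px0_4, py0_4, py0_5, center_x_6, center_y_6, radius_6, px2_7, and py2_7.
px0_1 = 268; py0_1 = 144; px0_2 = 188; py0_2 = 212; px0_3 = 148; py0_3 = 212; px1_3 = 184; py1_3 = 248; px0_4 = 196; py0_4 = 268; py0_5 = 352; center_x_6 = 52; center_y_6 = 176; radius_6 = 28; px2_7 = 140; py2_7 = 336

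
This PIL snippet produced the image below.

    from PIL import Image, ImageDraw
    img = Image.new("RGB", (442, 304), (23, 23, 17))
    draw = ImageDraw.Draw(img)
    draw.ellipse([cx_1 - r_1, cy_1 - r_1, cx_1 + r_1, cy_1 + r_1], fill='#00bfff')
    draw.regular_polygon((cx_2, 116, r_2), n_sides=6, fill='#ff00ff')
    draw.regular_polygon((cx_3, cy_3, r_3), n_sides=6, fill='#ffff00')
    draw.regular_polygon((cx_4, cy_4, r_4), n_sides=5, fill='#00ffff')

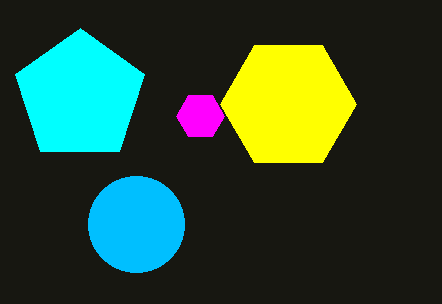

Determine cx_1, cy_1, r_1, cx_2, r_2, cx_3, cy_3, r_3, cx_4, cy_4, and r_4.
cx_1 = 136
cy_1 = 224
r_1 = 48
cx_2 = 200
r_2 = 24
cx_3 = 288
cy_3 = 104
r_3 = 68
cx_4 = 80
cy_4 = 96
r_4 = 68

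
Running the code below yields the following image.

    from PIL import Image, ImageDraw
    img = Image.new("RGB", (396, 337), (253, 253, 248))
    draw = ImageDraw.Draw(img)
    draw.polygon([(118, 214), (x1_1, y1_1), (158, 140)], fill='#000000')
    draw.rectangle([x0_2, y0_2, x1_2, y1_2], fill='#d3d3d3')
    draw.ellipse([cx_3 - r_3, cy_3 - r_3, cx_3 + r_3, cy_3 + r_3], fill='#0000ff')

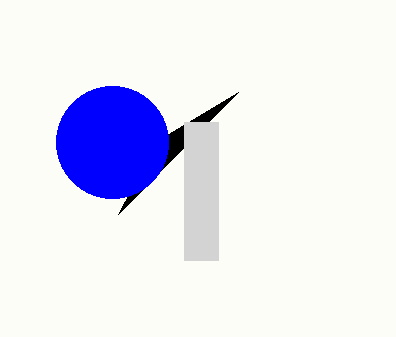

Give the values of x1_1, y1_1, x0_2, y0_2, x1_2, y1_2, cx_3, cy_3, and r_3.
x1_1 = 238, y1_1 = 92, x0_2 = 184, y0_2 = 122, x1_2 = 218, y1_2 = 260, cx_3 = 112, cy_3 = 142, r_3 = 56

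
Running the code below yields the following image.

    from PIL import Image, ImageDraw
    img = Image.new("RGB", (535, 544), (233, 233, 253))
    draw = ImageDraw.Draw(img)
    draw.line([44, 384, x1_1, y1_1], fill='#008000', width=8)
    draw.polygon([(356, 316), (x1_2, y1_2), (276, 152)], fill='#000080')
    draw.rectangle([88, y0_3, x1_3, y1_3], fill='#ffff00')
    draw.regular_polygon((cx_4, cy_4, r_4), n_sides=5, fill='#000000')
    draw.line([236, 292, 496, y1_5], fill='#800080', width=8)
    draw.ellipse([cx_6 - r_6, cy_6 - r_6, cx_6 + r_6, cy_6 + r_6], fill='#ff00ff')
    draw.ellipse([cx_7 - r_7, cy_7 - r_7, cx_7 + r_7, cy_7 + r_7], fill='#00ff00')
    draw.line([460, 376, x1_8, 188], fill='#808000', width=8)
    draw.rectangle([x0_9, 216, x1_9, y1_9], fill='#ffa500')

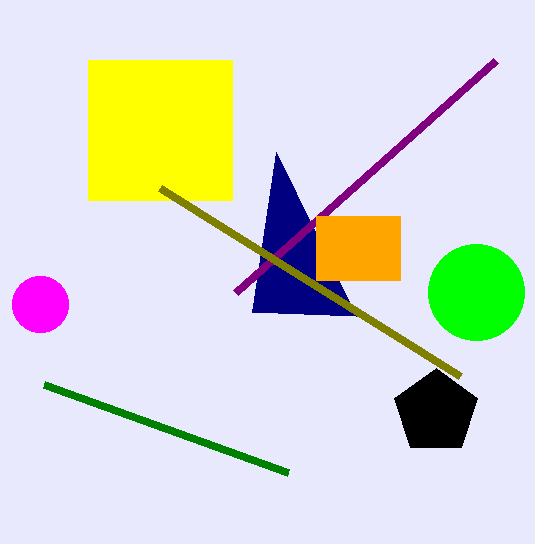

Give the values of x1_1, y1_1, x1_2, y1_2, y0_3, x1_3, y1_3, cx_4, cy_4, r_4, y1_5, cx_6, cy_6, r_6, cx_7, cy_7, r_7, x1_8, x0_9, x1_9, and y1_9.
x1_1 = 288, y1_1 = 472, x1_2 = 252, y1_2 = 312, y0_3 = 60, x1_3 = 232, y1_3 = 200, cx_4 = 436, cy_4 = 412, r_4 = 44, y1_5 = 60, cx_6 = 40, cy_6 = 304, r_6 = 28, cx_7 = 476, cy_7 = 292, r_7 = 48, x1_8 = 160, x0_9 = 316, x1_9 = 400, y1_9 = 280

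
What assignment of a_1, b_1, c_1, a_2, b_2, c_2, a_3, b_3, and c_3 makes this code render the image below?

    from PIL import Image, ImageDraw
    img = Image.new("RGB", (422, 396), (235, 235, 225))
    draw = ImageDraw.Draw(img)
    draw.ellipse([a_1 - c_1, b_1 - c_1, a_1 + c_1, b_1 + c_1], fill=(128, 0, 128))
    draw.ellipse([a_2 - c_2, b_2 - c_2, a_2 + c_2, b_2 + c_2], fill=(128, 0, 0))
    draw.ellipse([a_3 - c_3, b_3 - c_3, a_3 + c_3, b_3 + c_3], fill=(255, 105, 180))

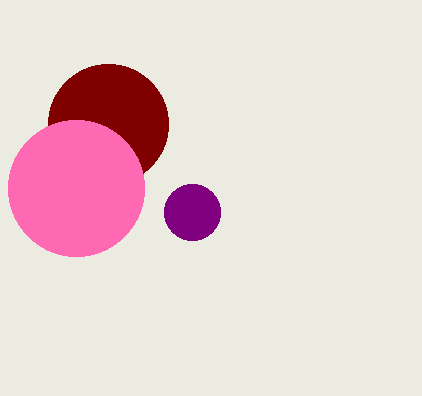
a_1 = 192, b_1 = 212, c_1 = 28, a_2 = 108, b_2 = 124, c_2 = 60, a_3 = 76, b_3 = 188, c_3 = 68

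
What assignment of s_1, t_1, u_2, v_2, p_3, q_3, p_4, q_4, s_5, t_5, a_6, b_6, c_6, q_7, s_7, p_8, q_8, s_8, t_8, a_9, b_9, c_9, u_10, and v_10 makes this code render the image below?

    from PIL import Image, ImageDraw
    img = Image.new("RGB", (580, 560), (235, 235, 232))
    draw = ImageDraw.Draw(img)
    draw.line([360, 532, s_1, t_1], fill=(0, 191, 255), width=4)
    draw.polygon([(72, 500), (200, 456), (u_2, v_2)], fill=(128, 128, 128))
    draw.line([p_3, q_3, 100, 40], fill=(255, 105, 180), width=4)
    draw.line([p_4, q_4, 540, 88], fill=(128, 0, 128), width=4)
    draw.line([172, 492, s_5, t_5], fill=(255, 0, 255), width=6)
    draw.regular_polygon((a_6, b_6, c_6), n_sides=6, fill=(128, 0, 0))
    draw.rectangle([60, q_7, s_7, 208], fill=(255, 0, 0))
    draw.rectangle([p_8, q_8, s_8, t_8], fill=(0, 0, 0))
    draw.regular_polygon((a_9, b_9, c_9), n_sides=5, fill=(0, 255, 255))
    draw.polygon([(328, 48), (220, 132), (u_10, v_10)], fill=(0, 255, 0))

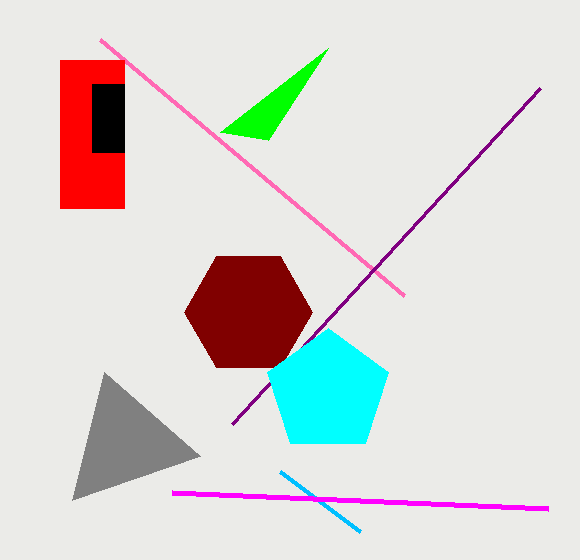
s_1 = 280
t_1 = 472
u_2 = 104
v_2 = 372
p_3 = 404
q_3 = 296
p_4 = 232
q_4 = 424
s_5 = 548
t_5 = 508
a_6 = 248
b_6 = 312
c_6 = 64
q_7 = 60
s_7 = 124
p_8 = 92
q_8 = 84
s_8 = 124
t_8 = 152
a_9 = 328
b_9 = 392
c_9 = 64
u_10 = 268
v_10 = 140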